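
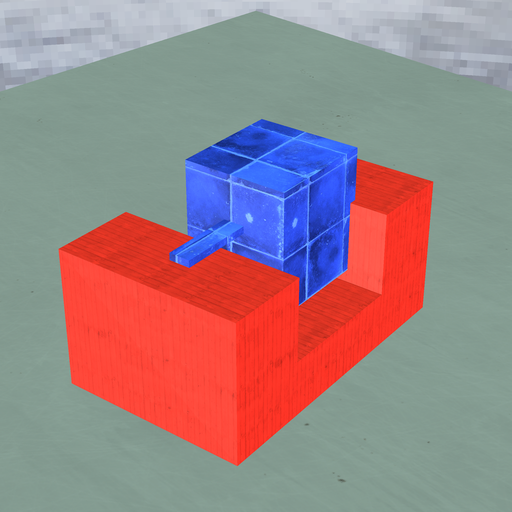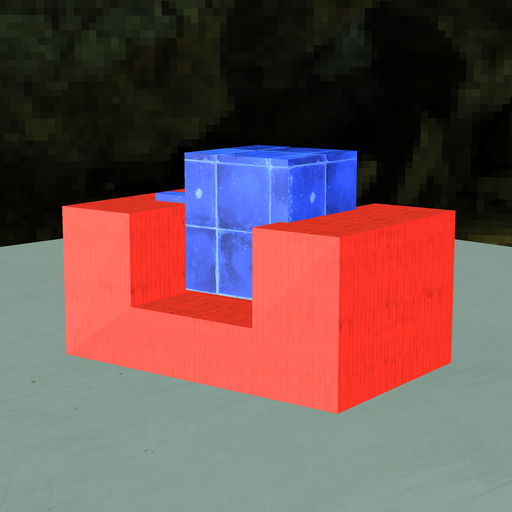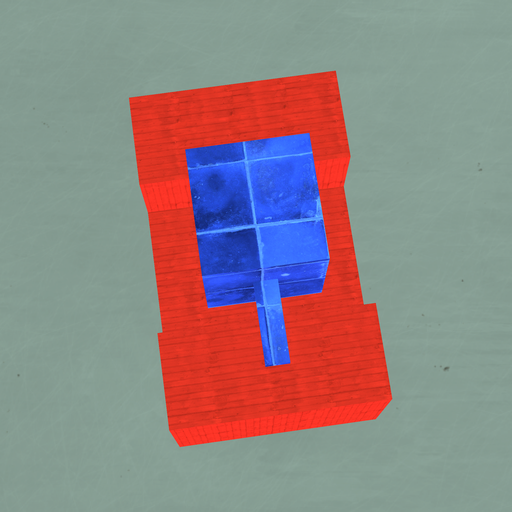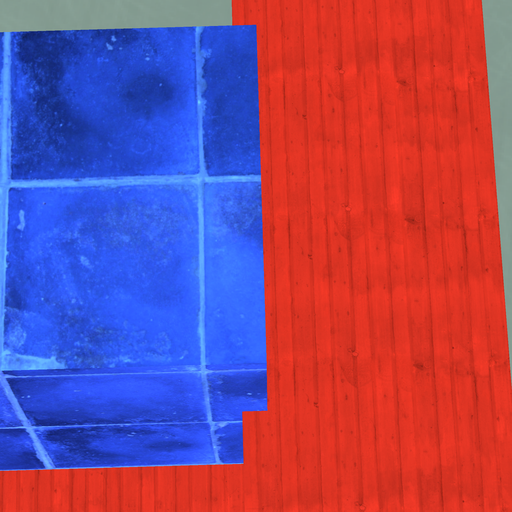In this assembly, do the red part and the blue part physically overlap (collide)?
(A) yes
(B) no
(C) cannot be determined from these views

(A) yes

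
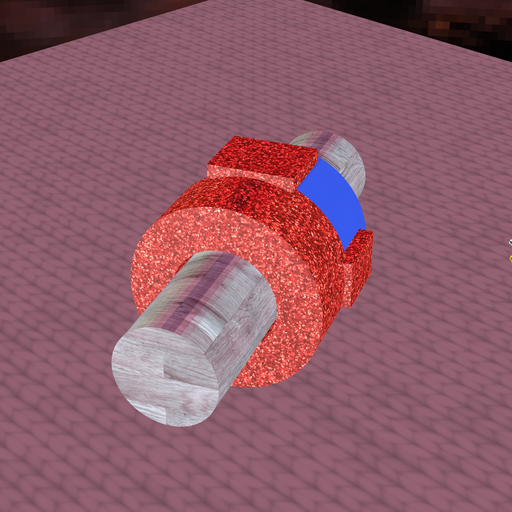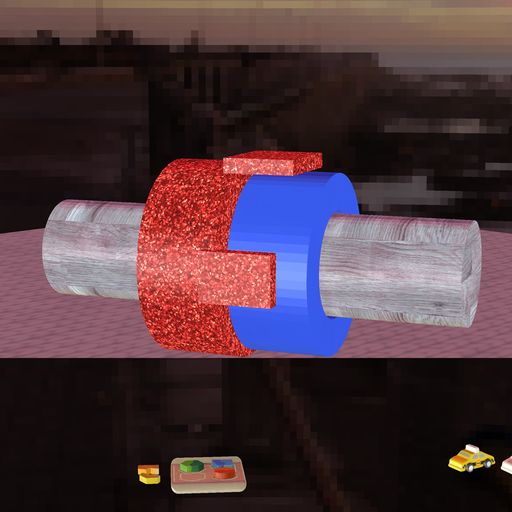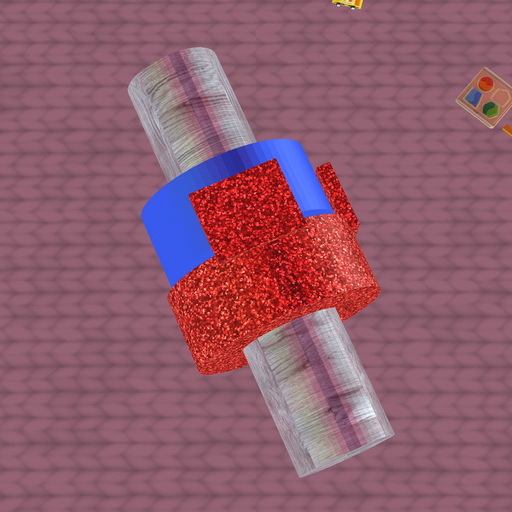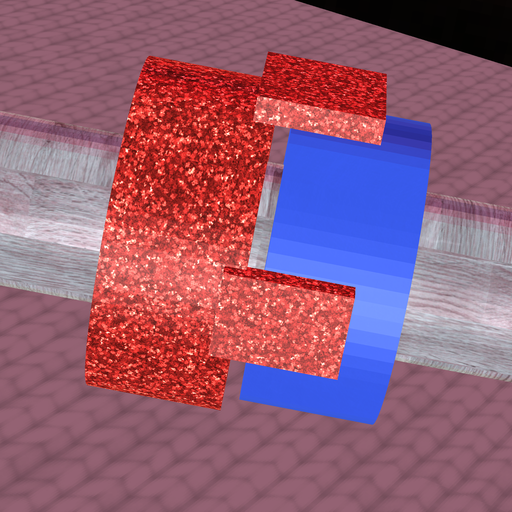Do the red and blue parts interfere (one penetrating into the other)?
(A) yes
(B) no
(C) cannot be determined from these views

(B) no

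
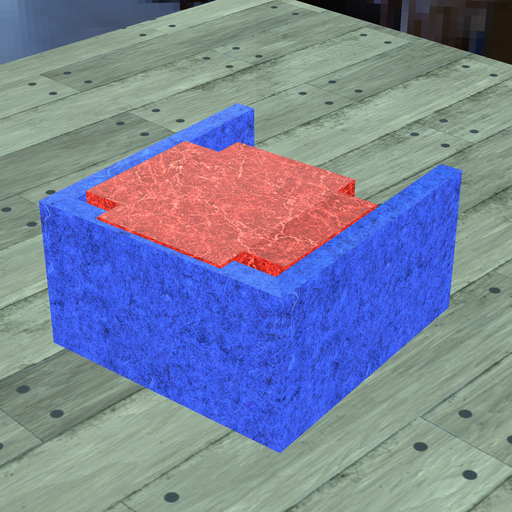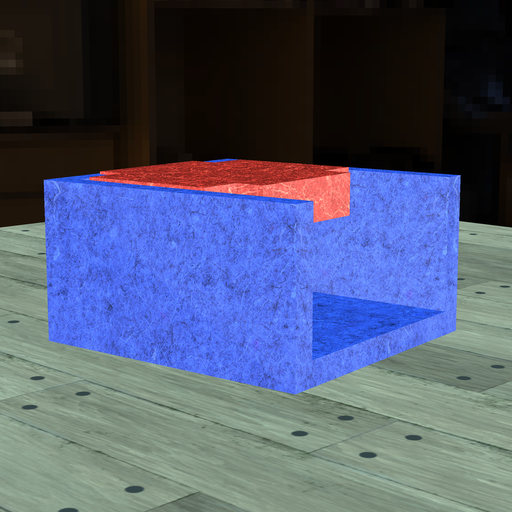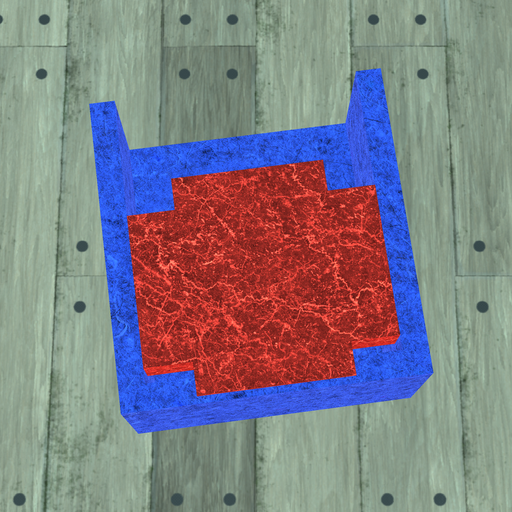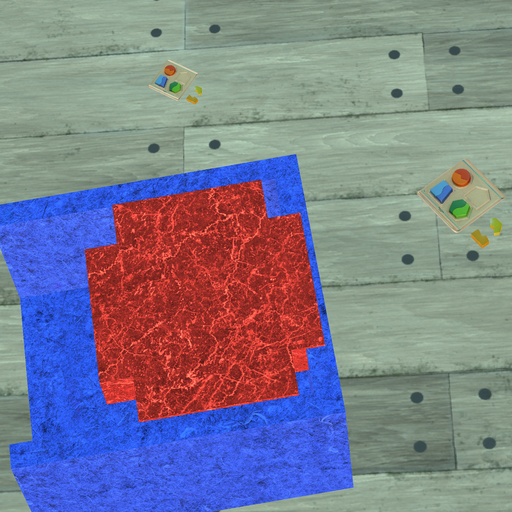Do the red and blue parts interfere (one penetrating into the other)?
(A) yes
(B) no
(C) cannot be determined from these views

(A) yes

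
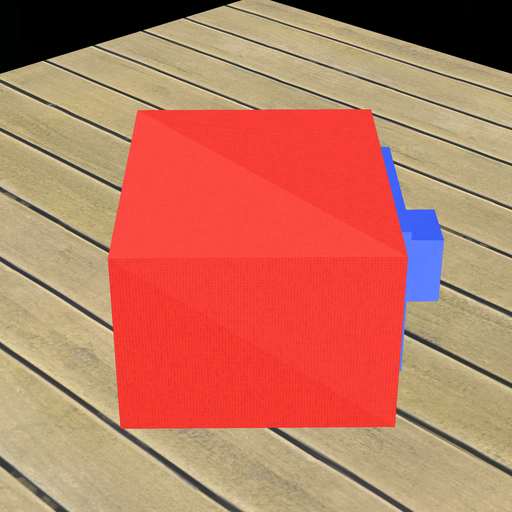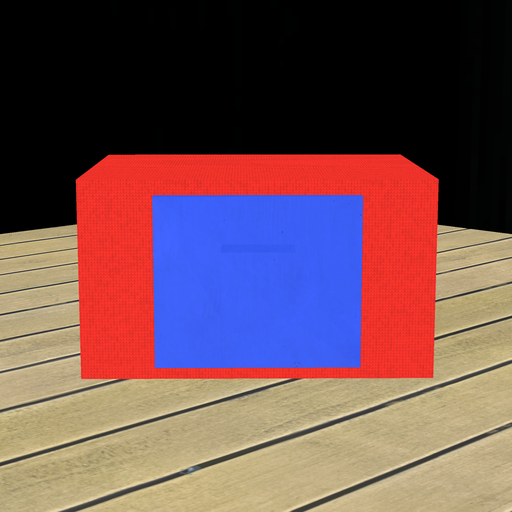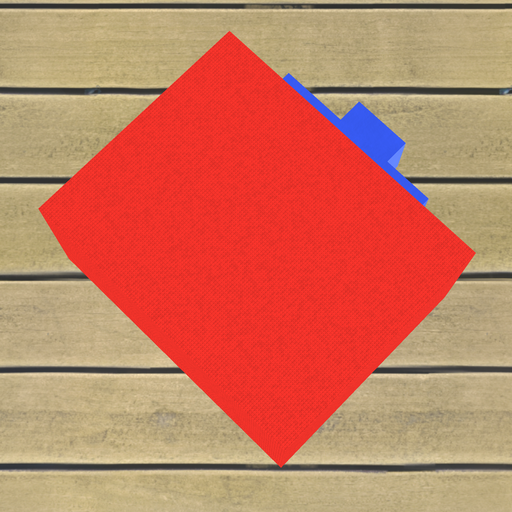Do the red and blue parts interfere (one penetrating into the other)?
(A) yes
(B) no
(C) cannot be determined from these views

(C) cannot be determined from these views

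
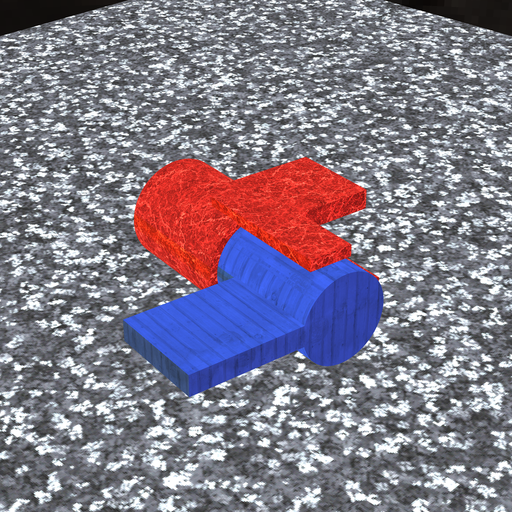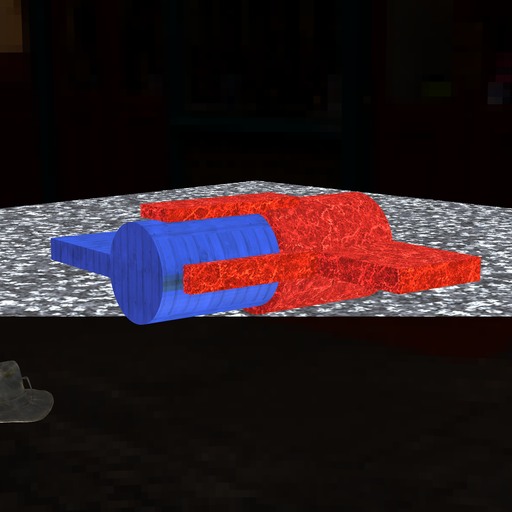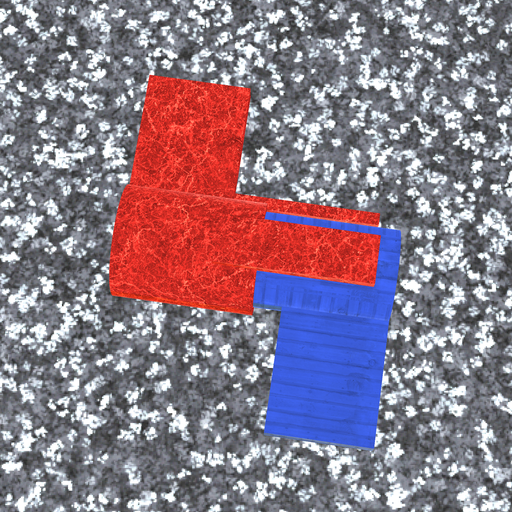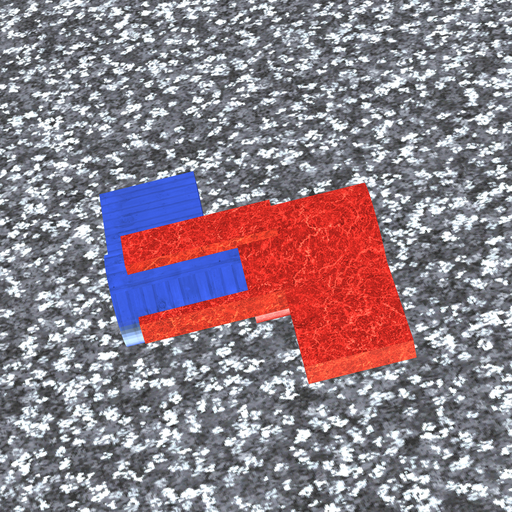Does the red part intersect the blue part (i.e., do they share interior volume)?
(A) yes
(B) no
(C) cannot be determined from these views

(A) yes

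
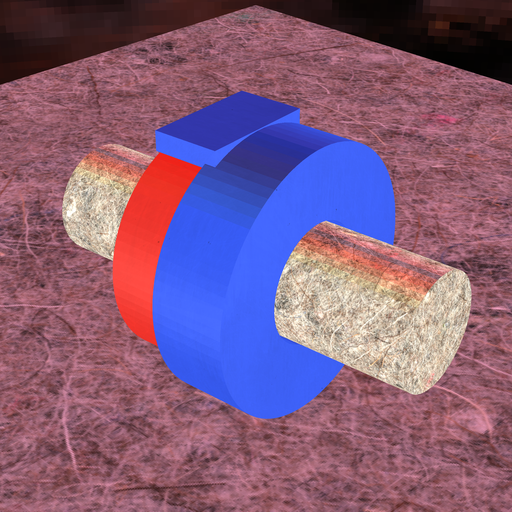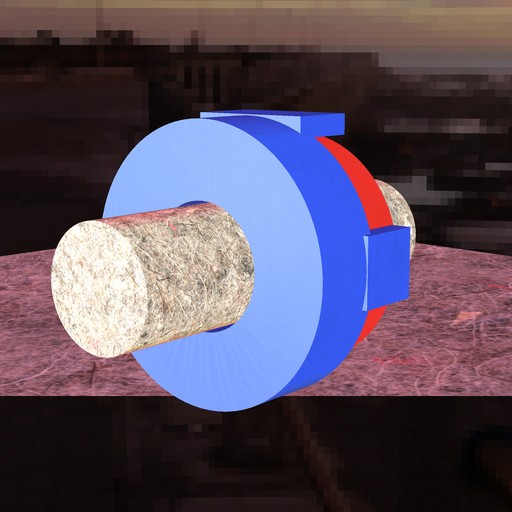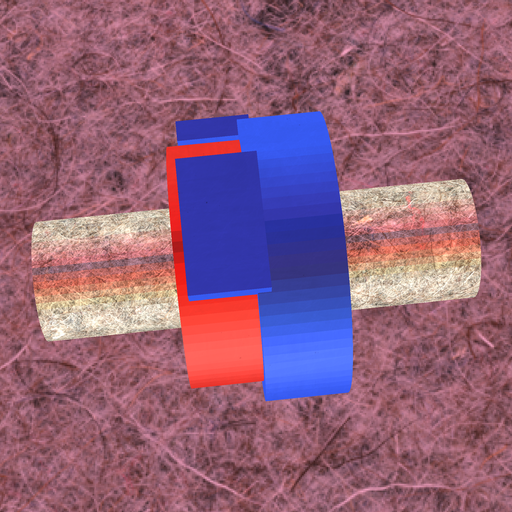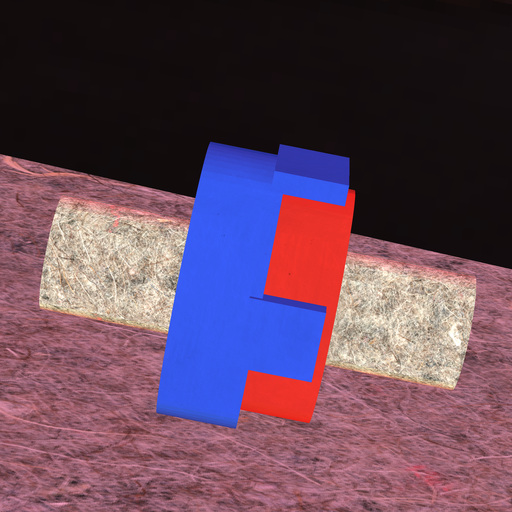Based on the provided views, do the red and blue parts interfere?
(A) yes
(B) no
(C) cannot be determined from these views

(A) yes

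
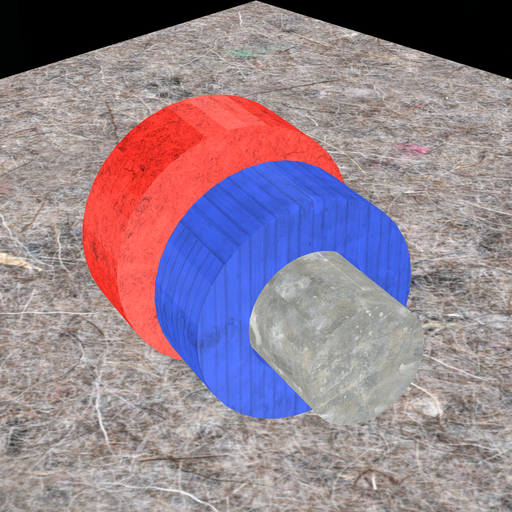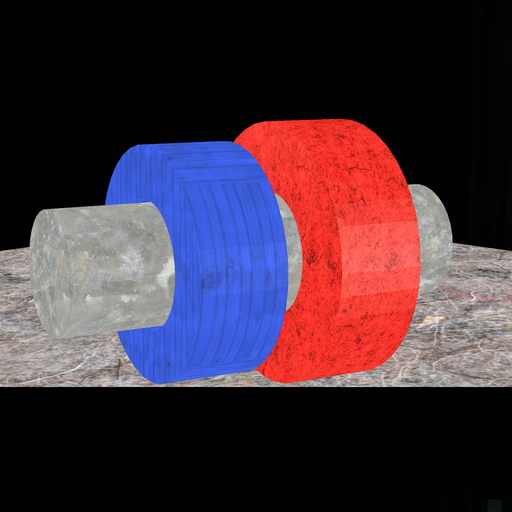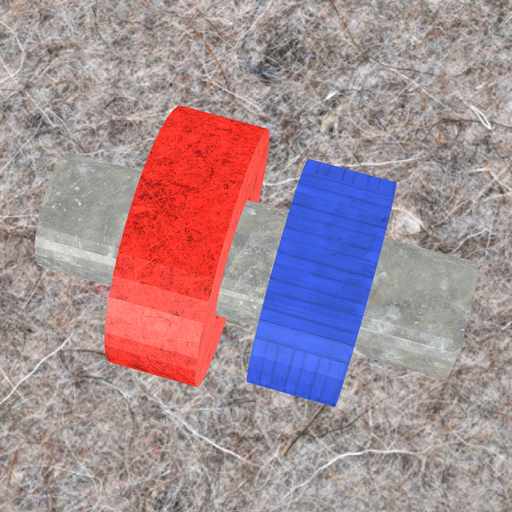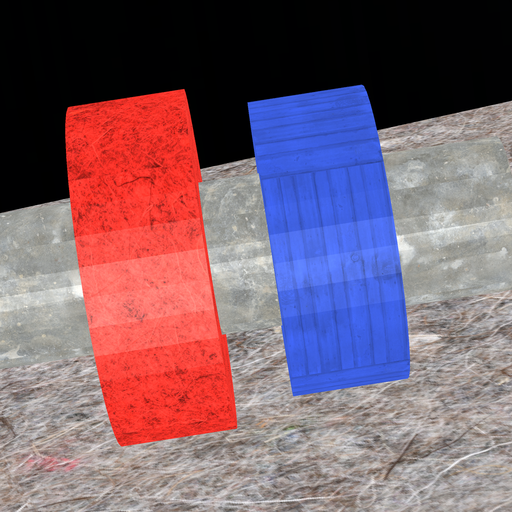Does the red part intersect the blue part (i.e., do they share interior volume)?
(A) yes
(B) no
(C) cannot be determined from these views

(B) no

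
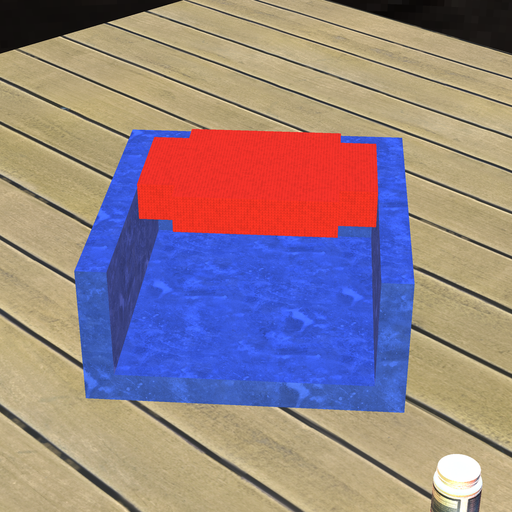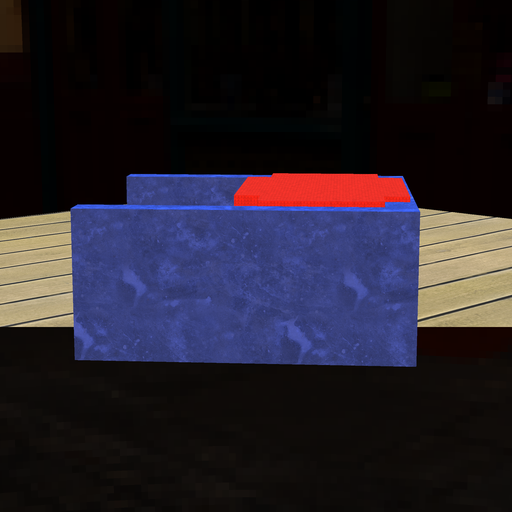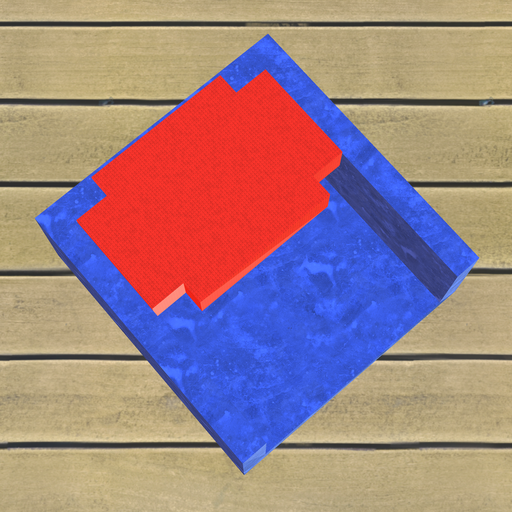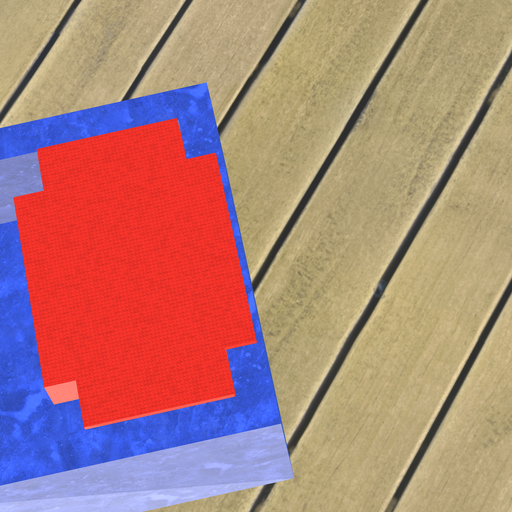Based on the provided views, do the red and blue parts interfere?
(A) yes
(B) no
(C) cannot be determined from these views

(A) yes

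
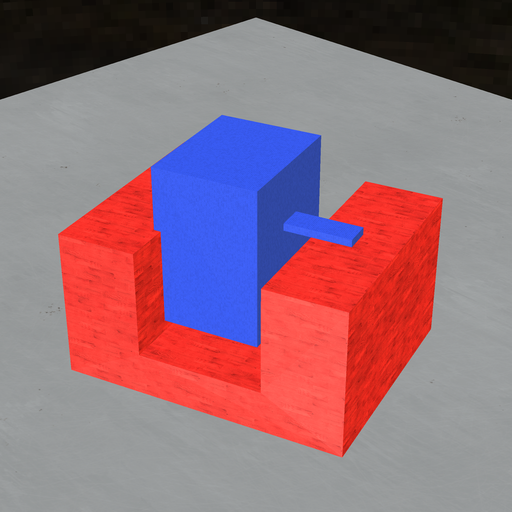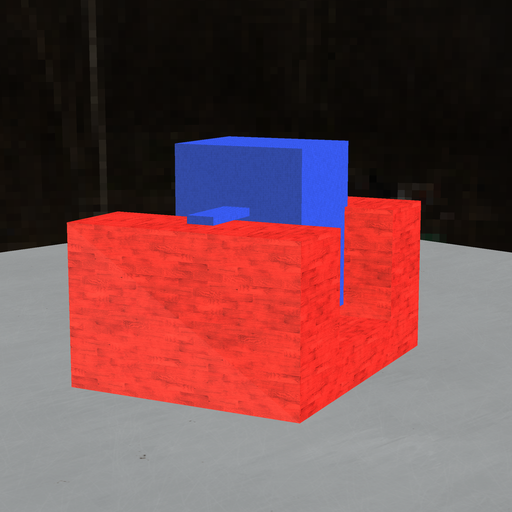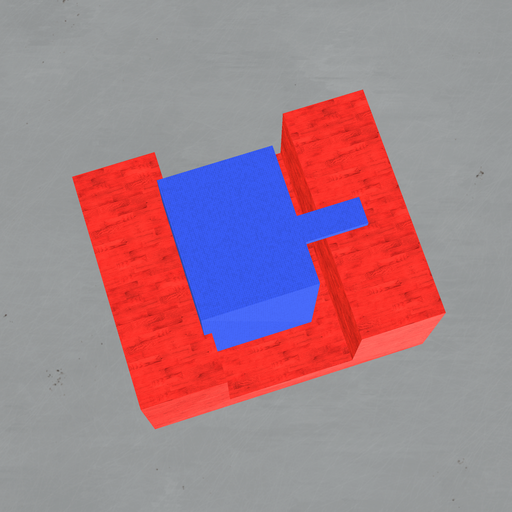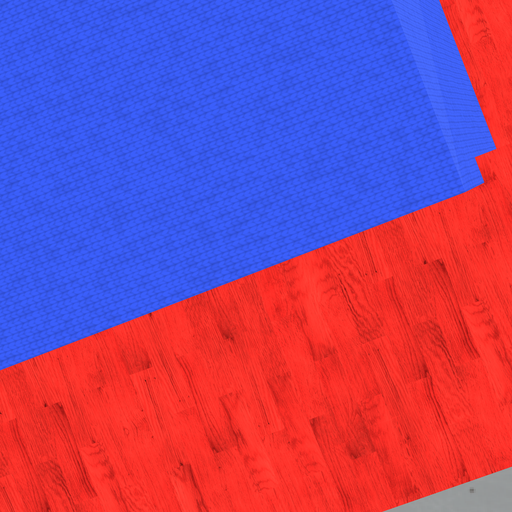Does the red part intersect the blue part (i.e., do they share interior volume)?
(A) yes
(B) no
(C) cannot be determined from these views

(A) yes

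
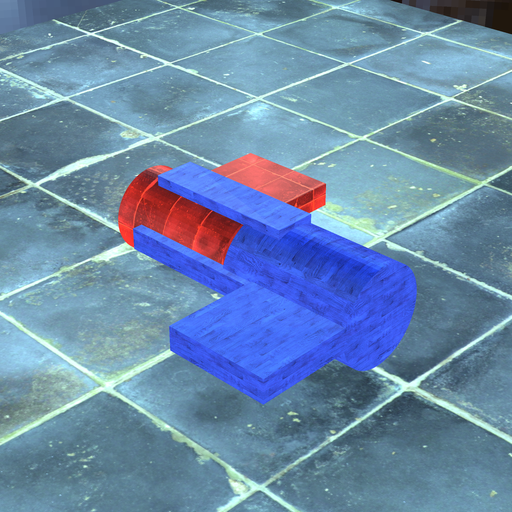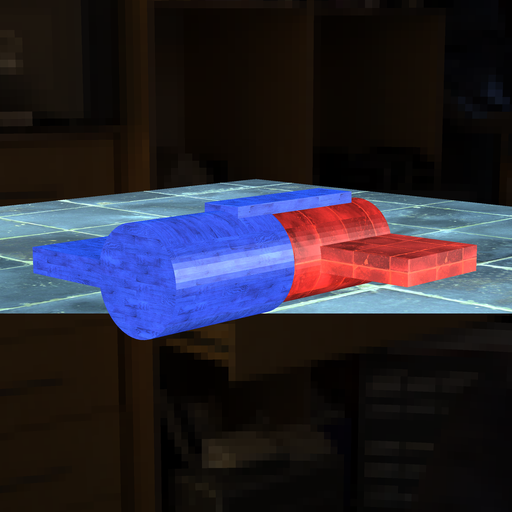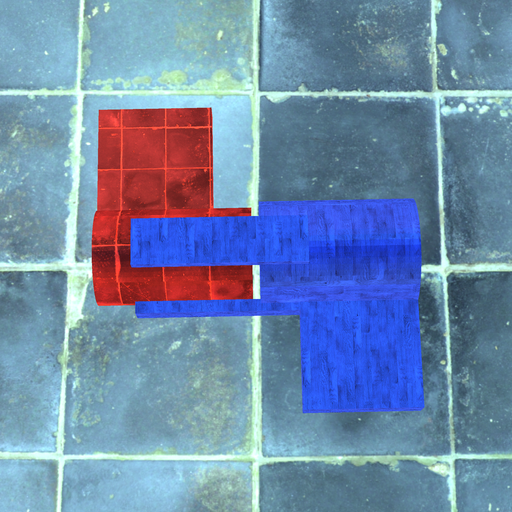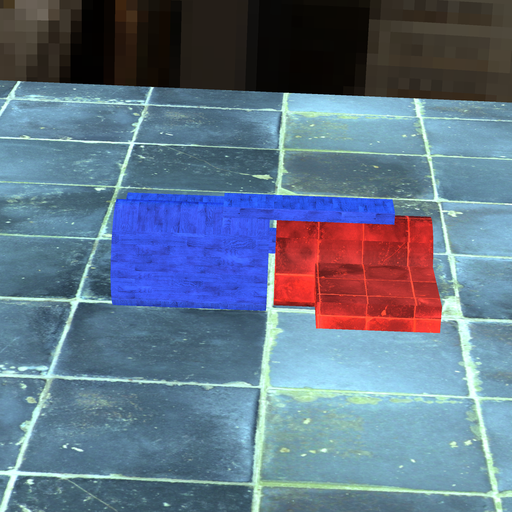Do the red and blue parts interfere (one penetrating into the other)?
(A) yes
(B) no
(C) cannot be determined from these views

(B) no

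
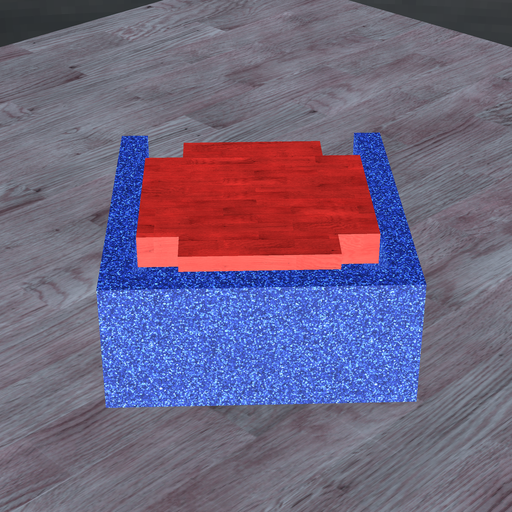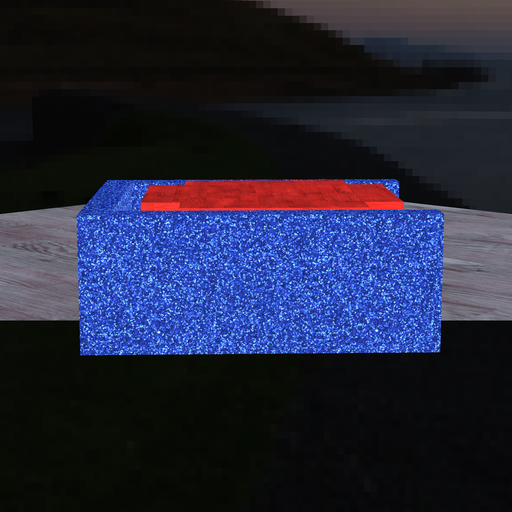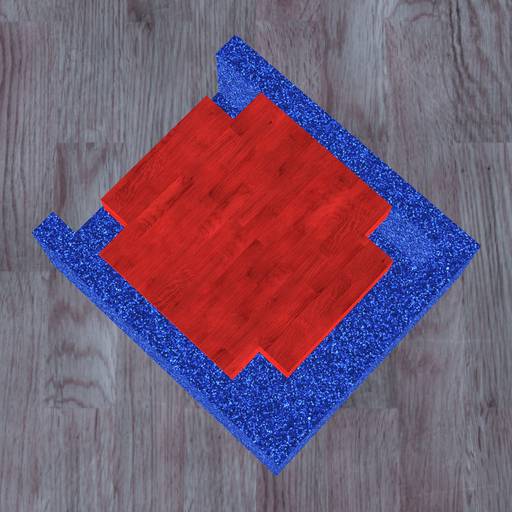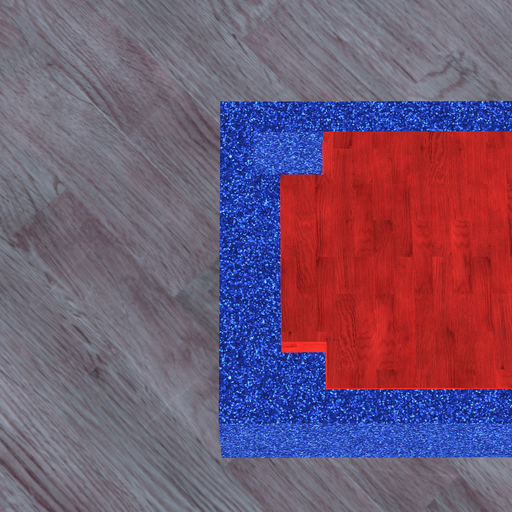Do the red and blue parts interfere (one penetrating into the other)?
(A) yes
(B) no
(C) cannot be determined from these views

(B) no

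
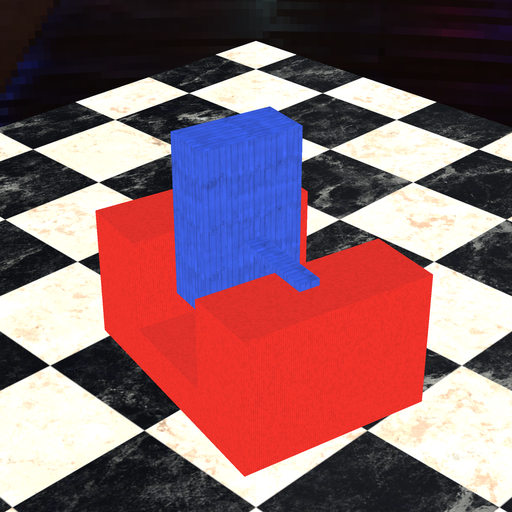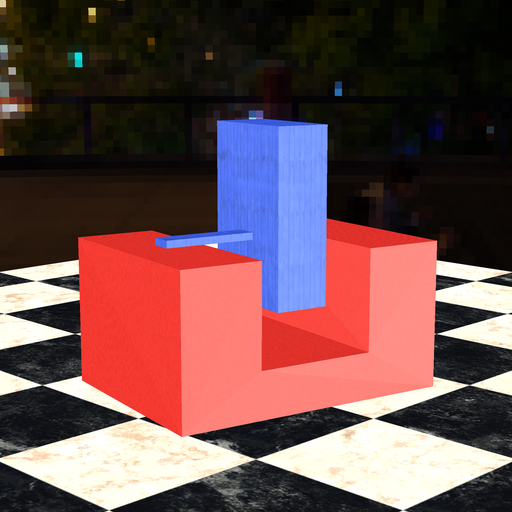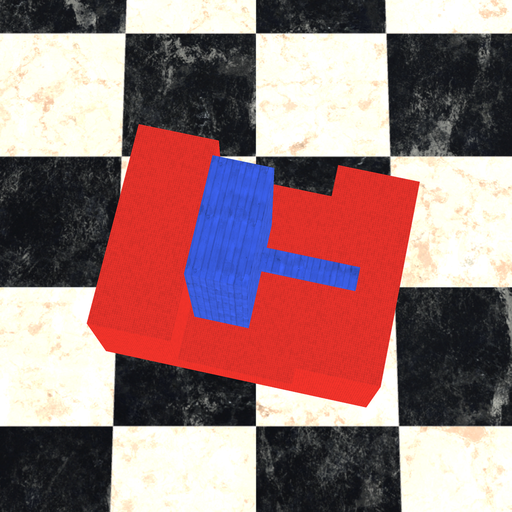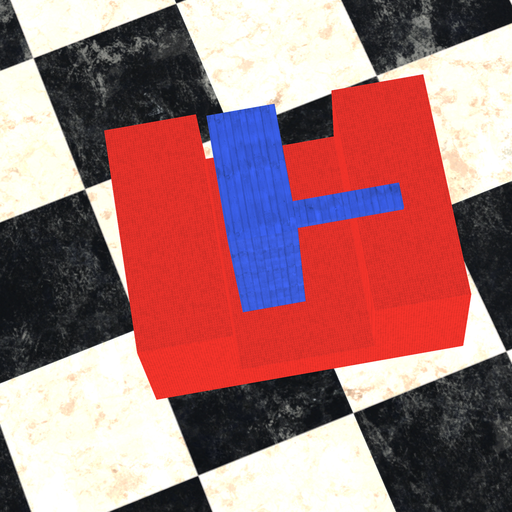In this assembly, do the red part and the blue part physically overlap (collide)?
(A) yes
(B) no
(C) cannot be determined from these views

(B) no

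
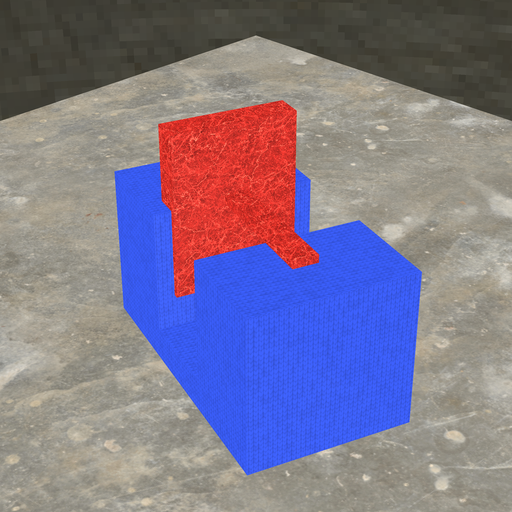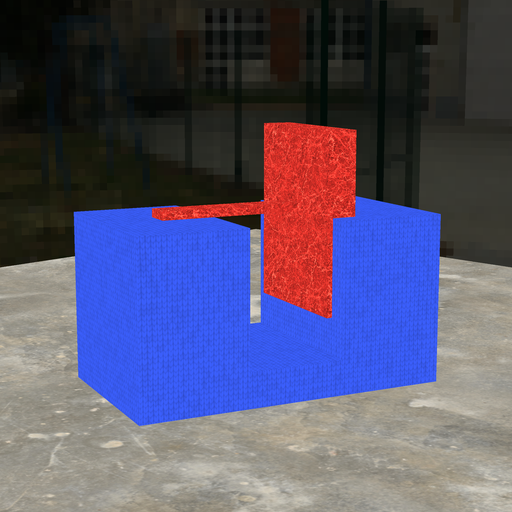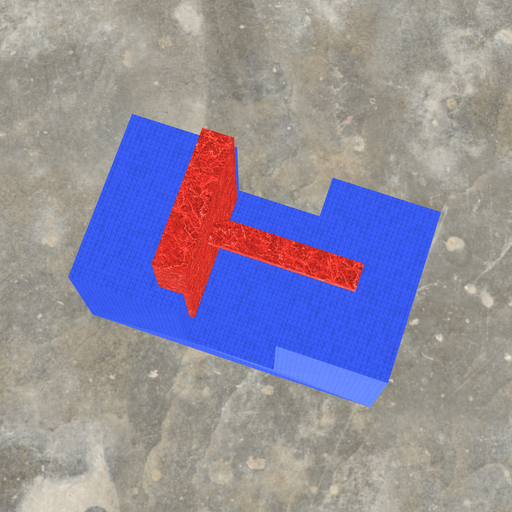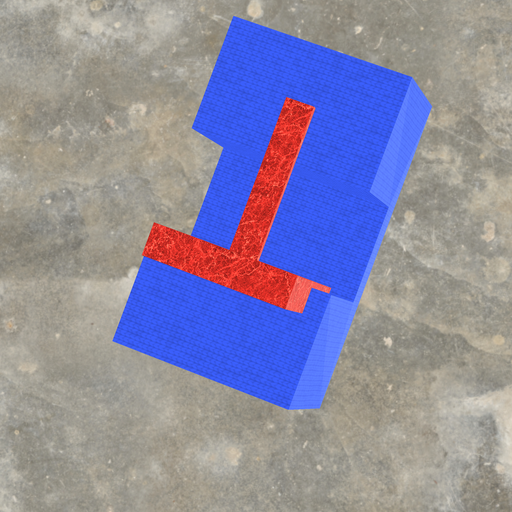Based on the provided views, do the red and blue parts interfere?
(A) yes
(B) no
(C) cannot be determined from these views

(A) yes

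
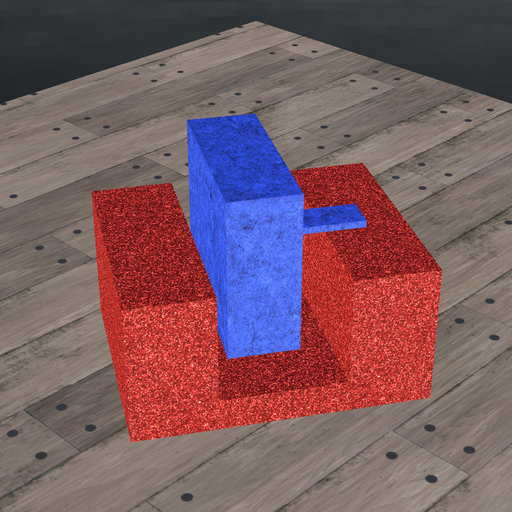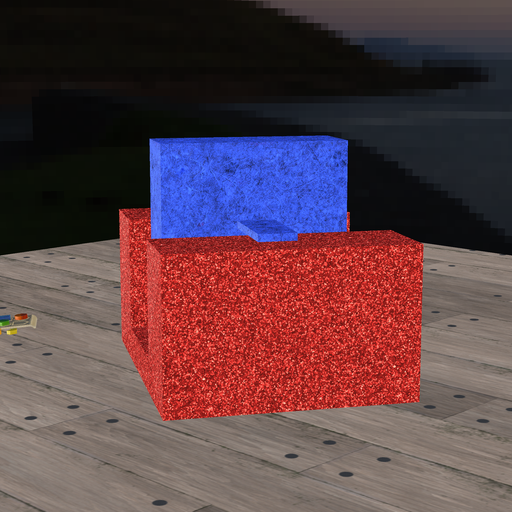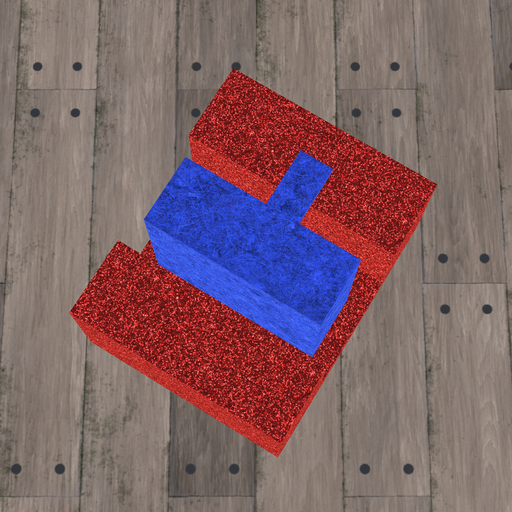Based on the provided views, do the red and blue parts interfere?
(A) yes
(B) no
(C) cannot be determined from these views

(B) no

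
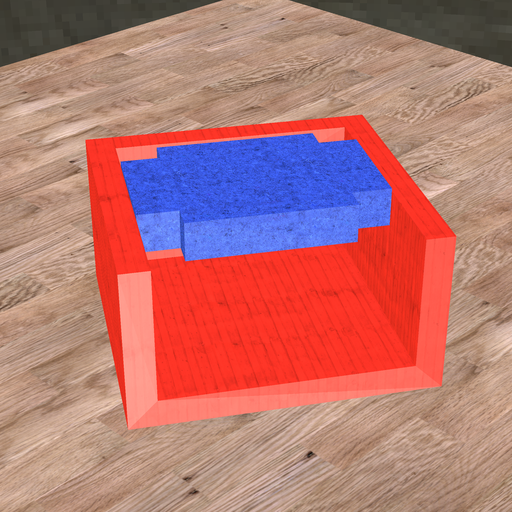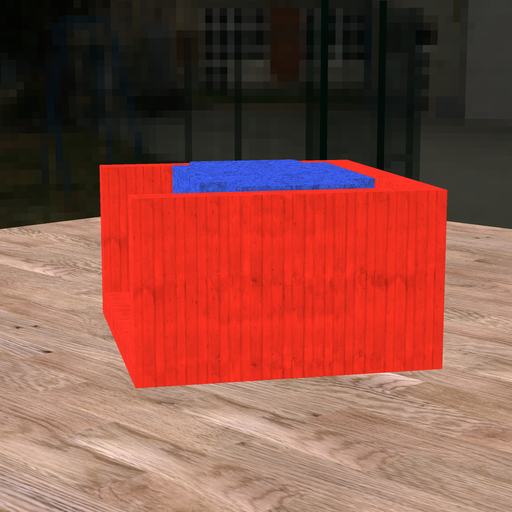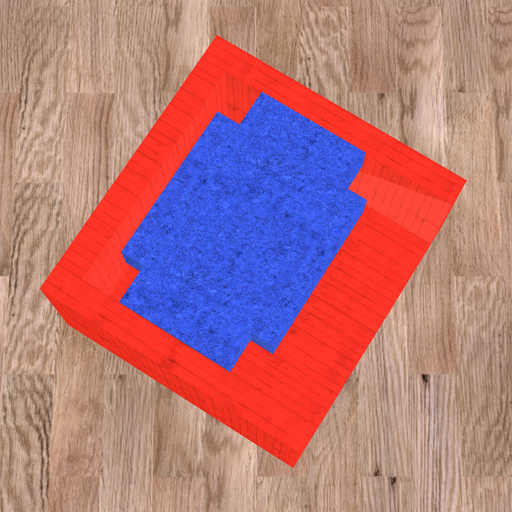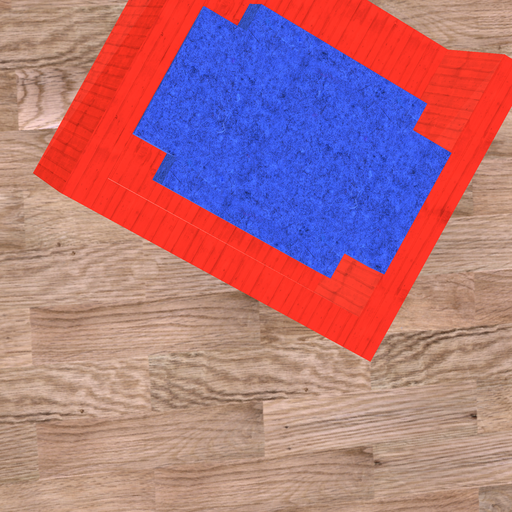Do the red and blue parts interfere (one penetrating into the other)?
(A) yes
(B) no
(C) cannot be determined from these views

(B) no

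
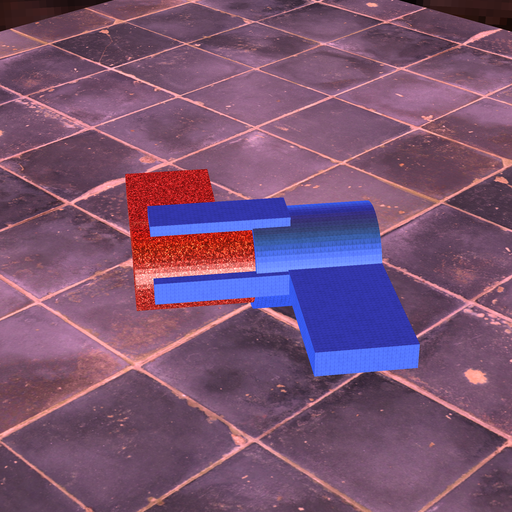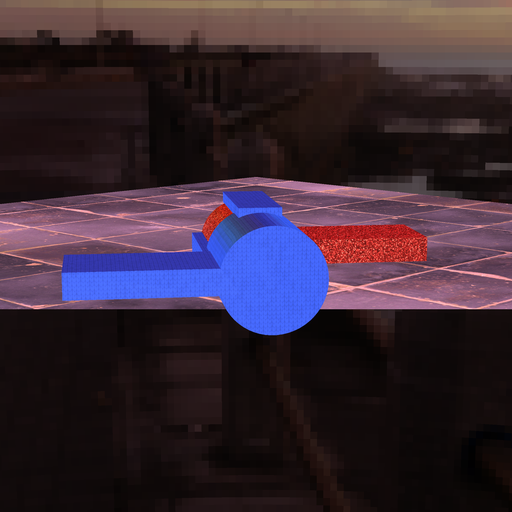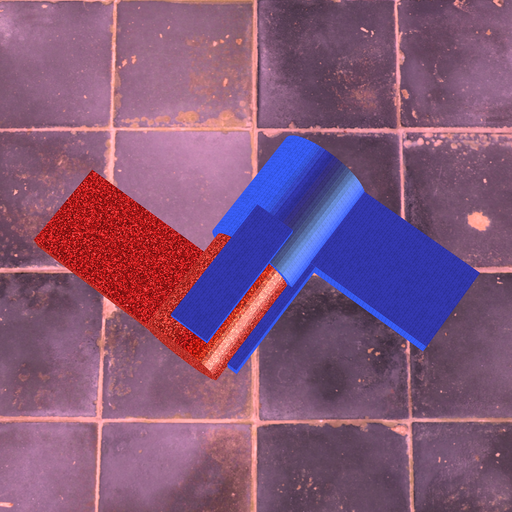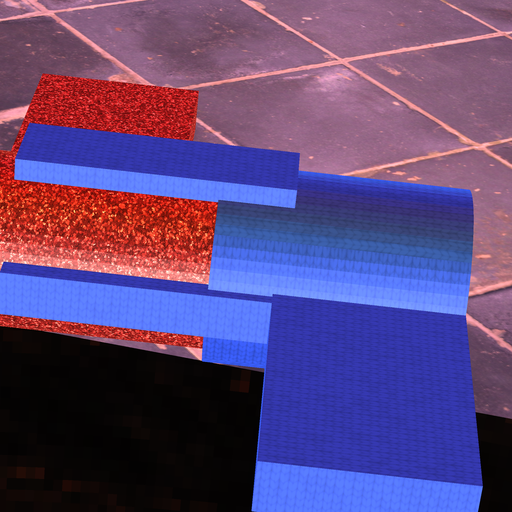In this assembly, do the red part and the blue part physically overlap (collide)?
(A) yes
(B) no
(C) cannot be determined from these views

(A) yes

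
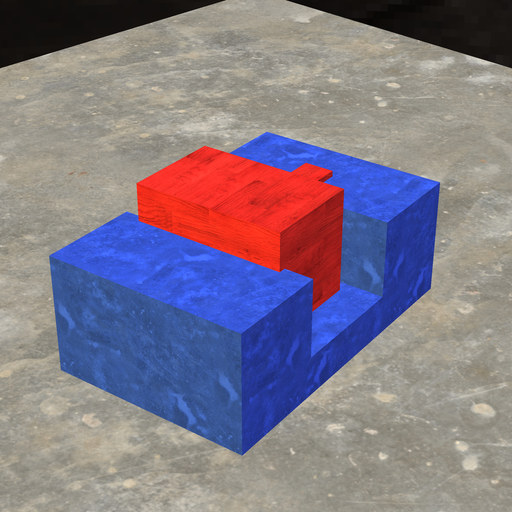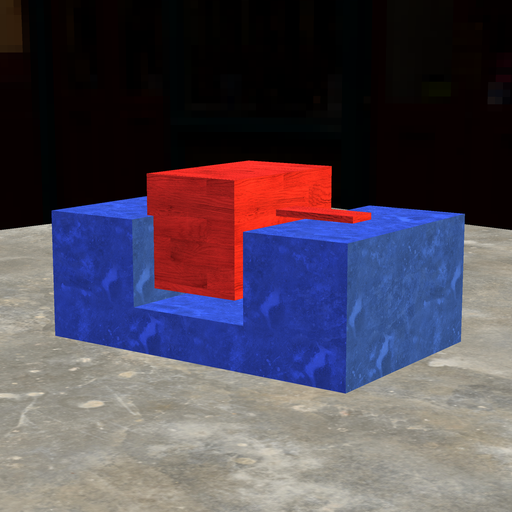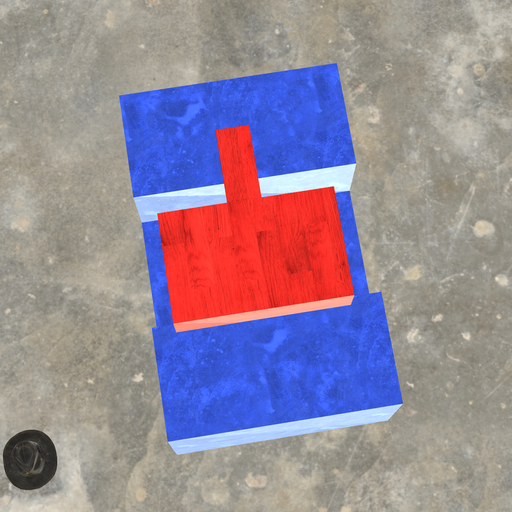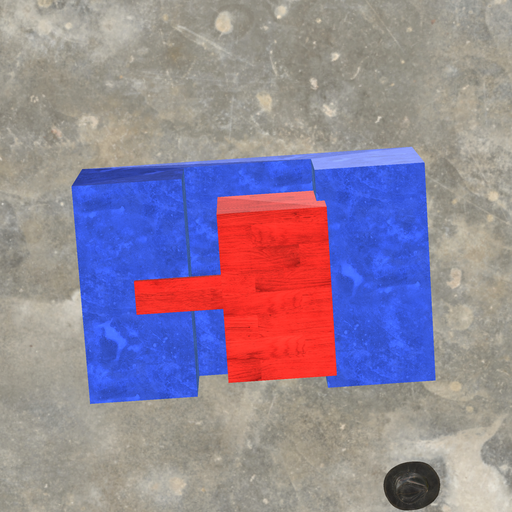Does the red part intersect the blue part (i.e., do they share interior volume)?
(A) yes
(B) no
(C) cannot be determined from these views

(A) yes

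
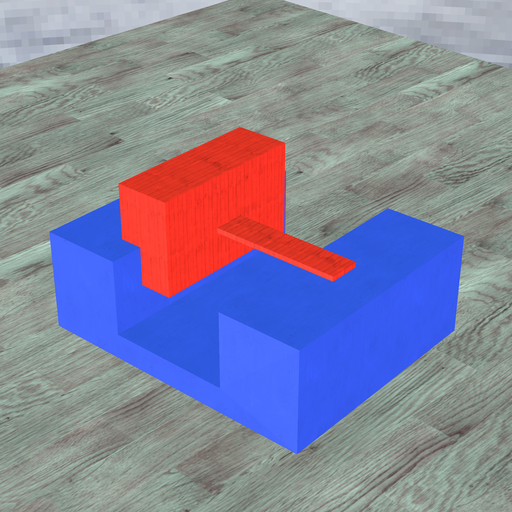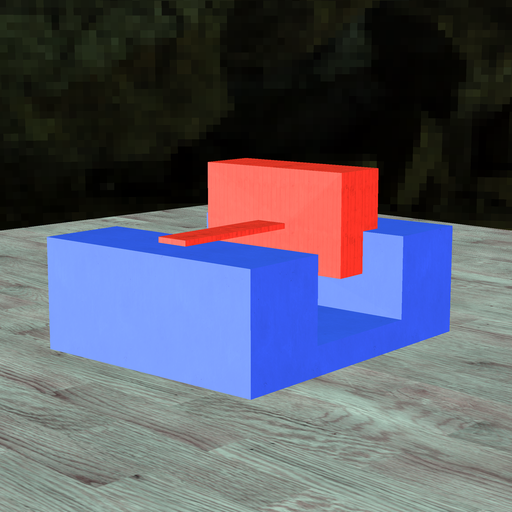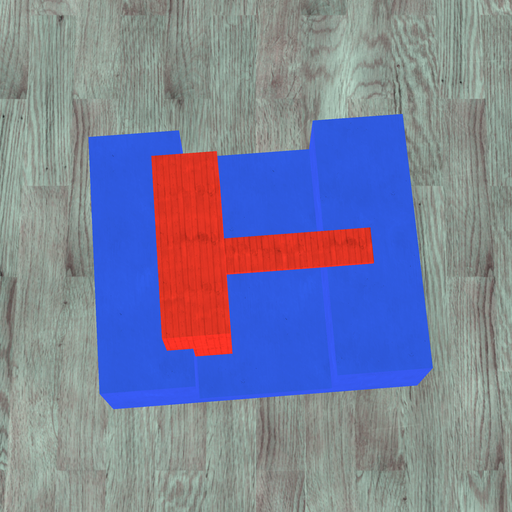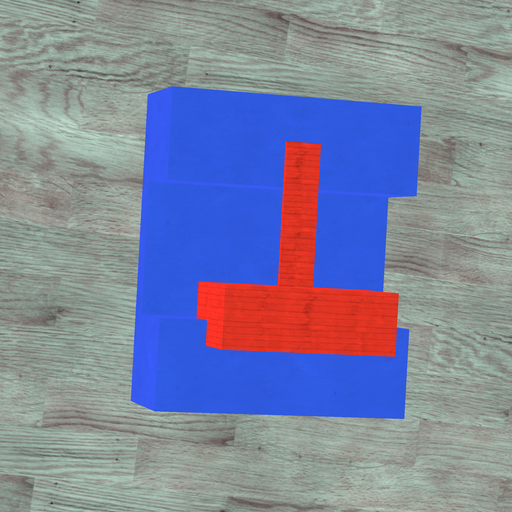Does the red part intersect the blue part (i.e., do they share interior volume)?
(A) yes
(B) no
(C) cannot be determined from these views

(A) yes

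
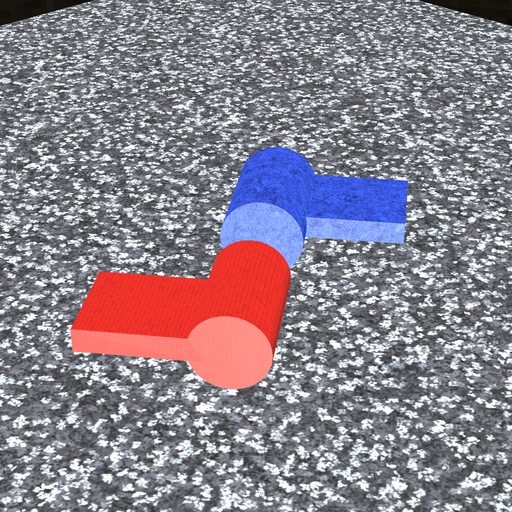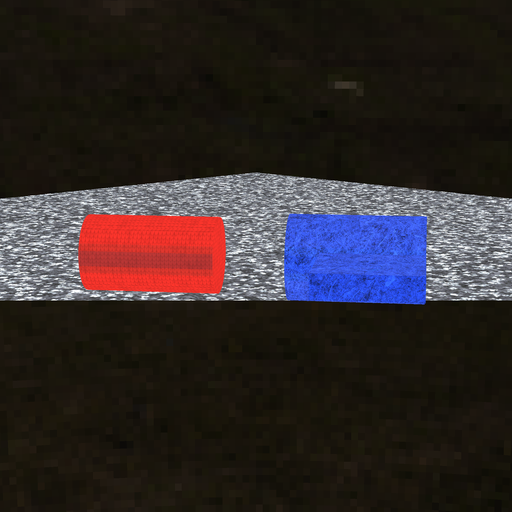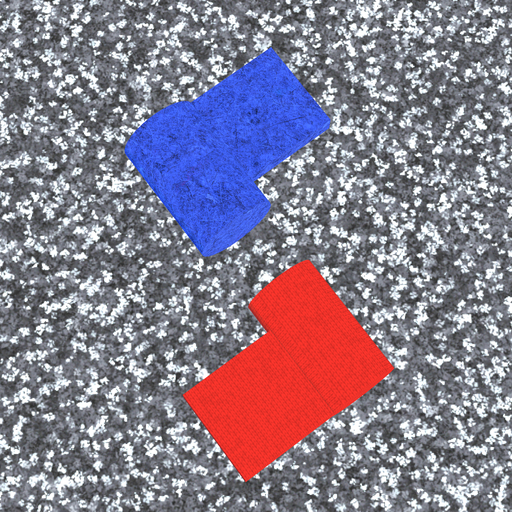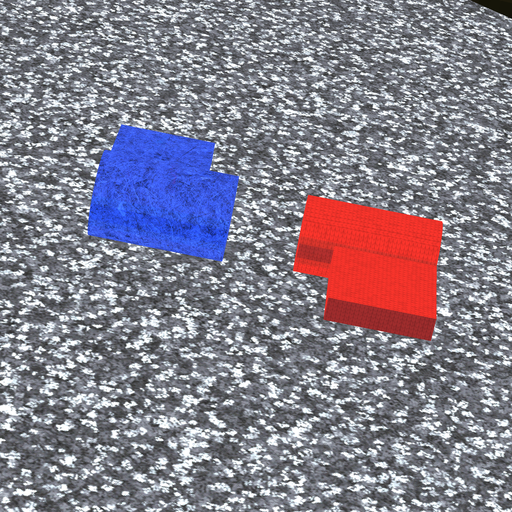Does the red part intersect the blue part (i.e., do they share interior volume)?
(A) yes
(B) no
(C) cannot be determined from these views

(B) no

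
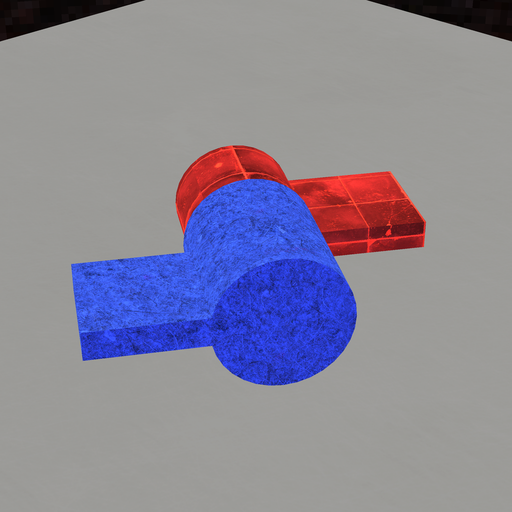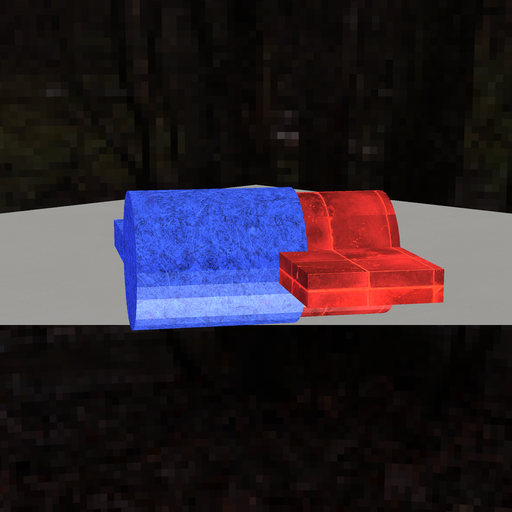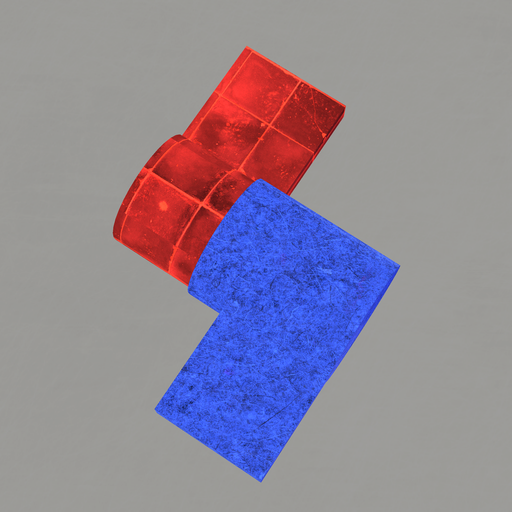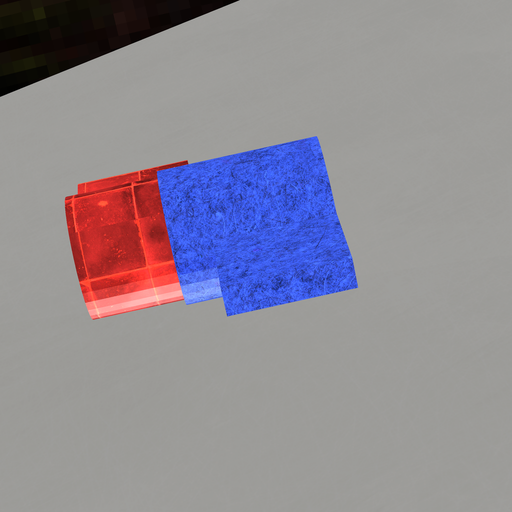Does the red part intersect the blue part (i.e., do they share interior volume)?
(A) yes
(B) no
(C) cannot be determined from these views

(A) yes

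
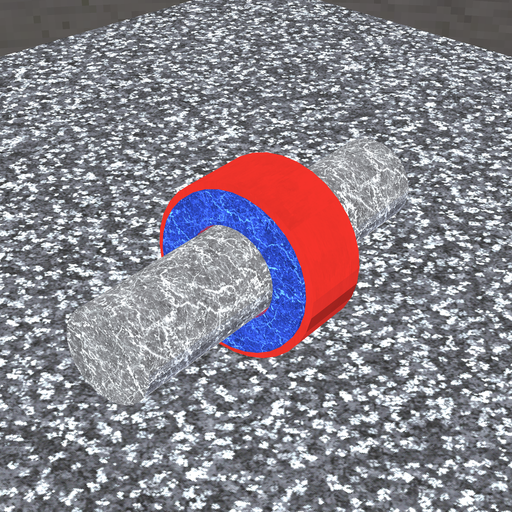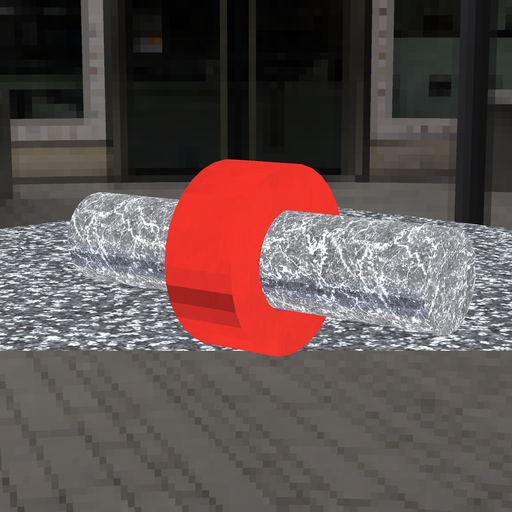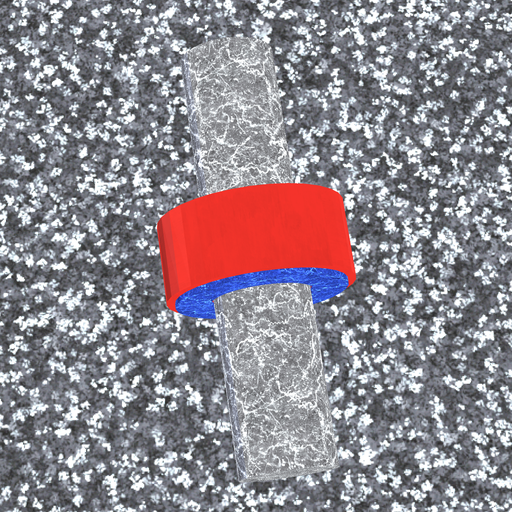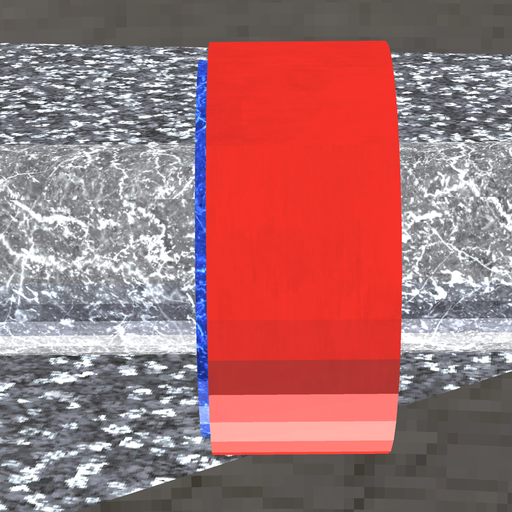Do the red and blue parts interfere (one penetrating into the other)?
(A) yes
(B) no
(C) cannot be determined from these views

(A) yes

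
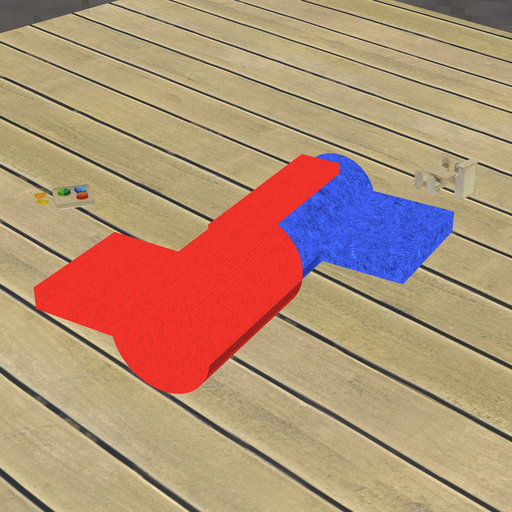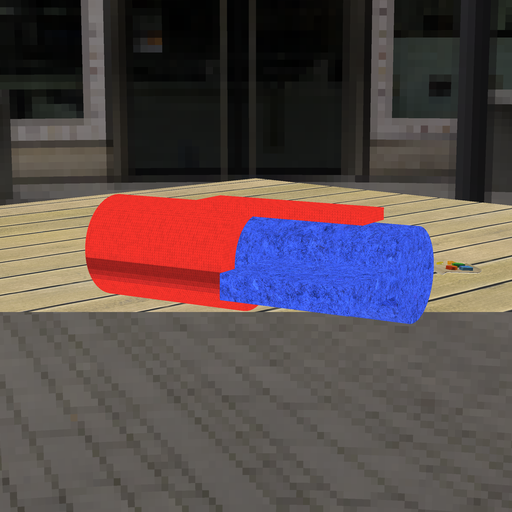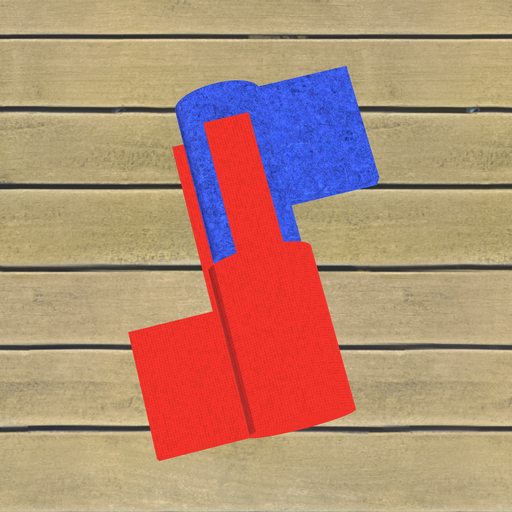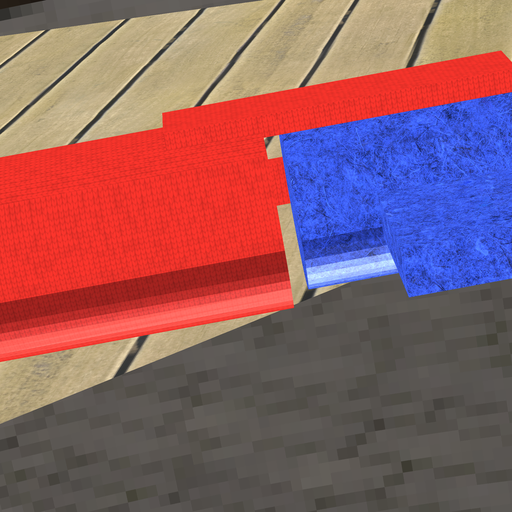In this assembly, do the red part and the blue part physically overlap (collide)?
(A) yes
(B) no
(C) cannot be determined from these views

(B) no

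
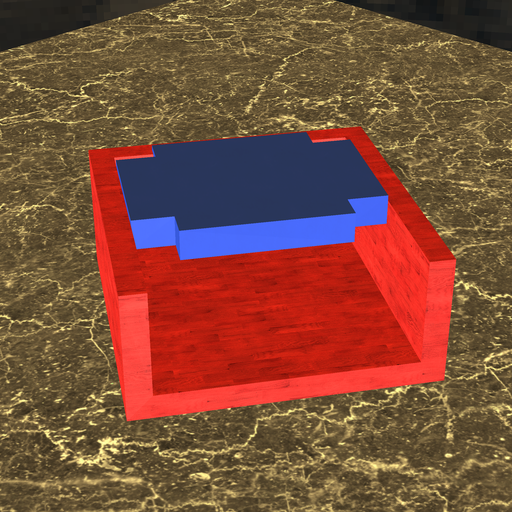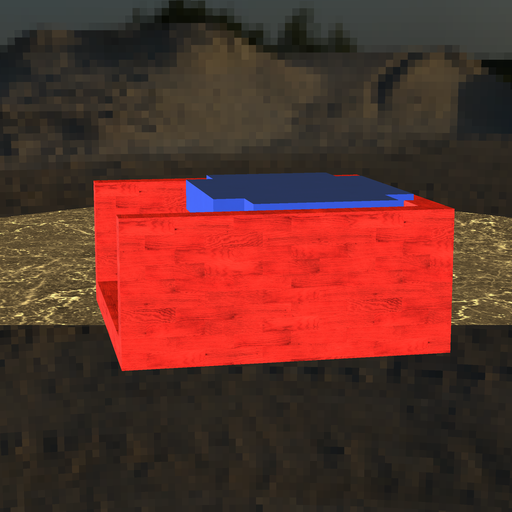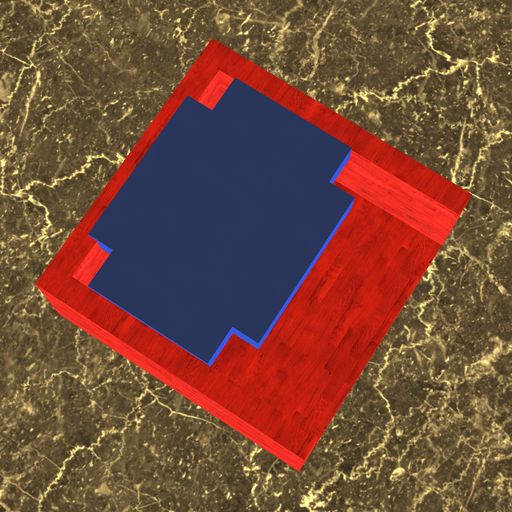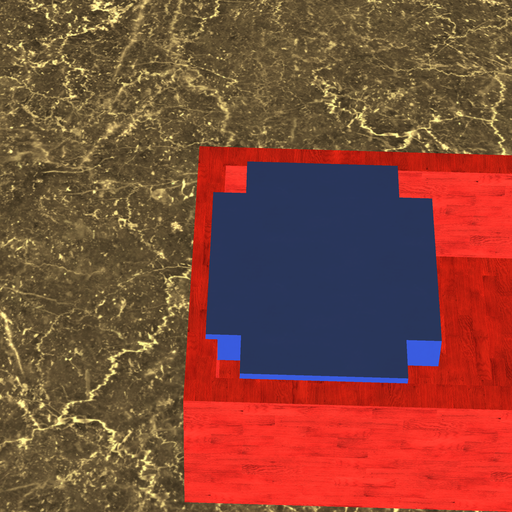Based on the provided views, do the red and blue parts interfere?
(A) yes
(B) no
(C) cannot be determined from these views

(A) yes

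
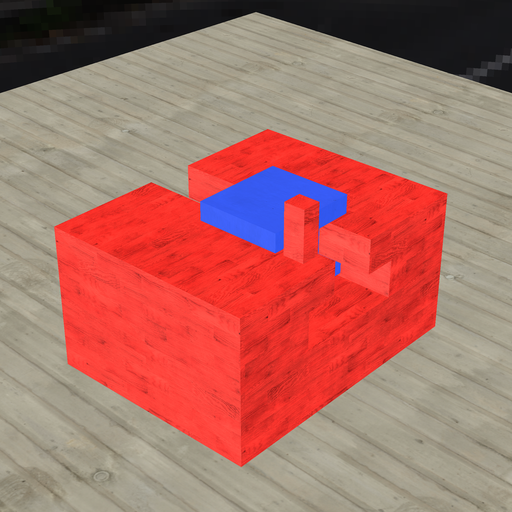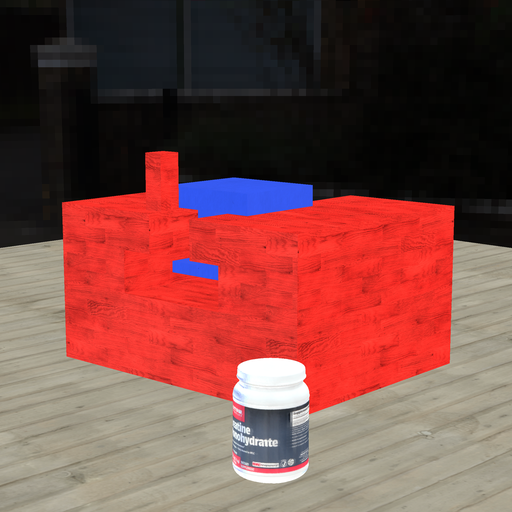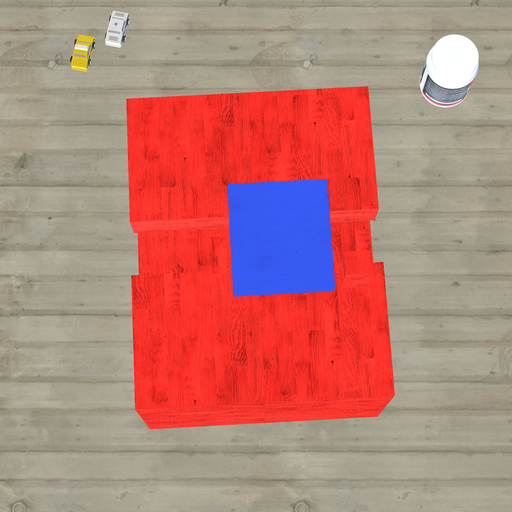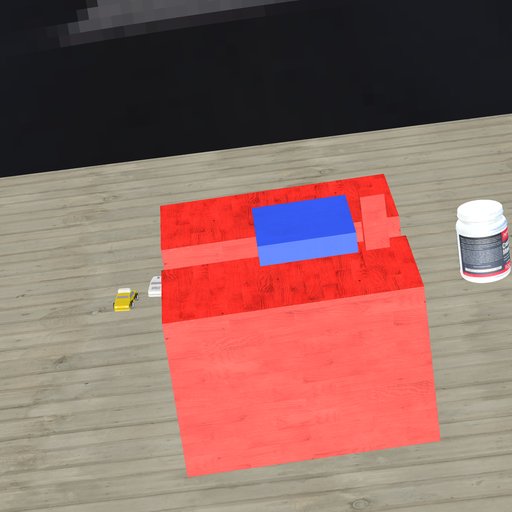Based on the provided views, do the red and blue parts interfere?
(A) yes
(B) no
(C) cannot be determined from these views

(B) no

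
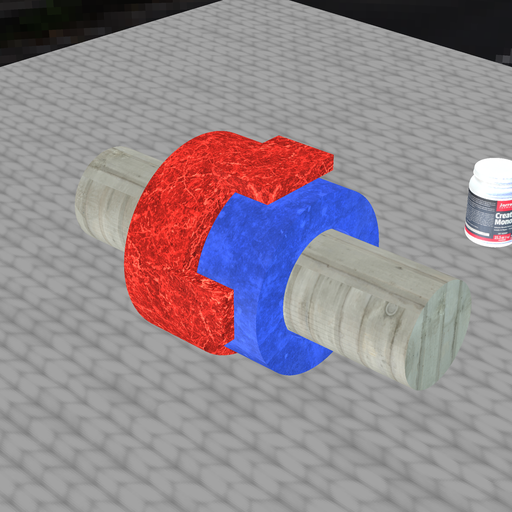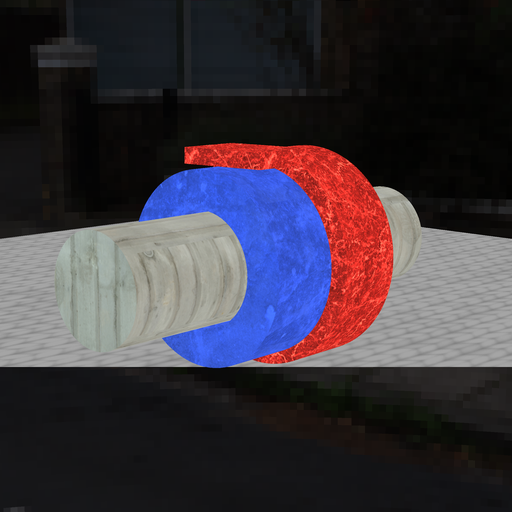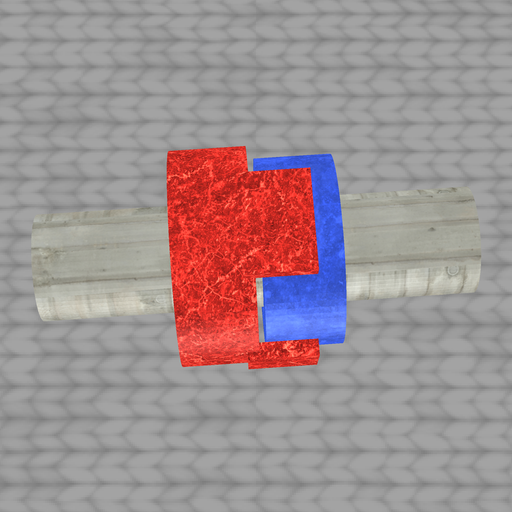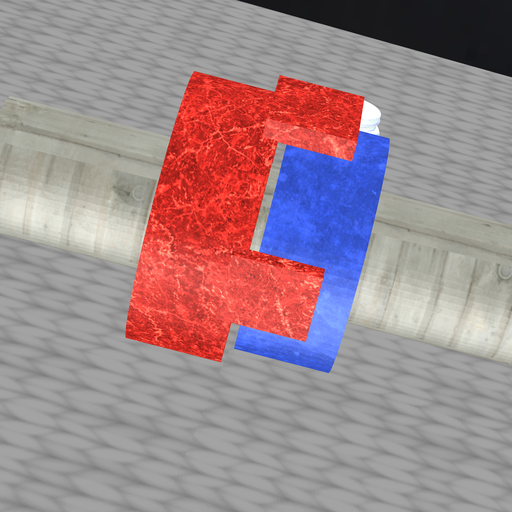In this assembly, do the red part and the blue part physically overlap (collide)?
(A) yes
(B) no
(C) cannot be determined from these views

(B) no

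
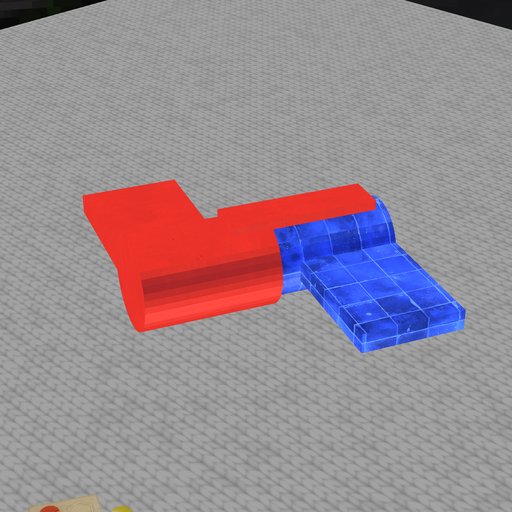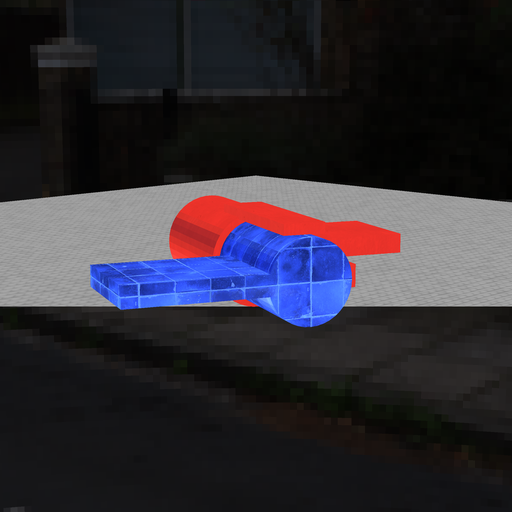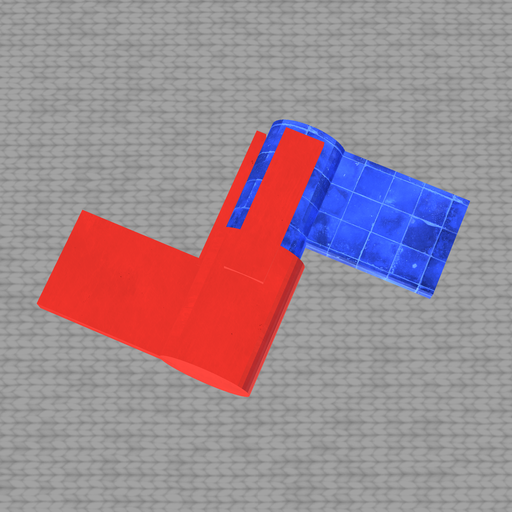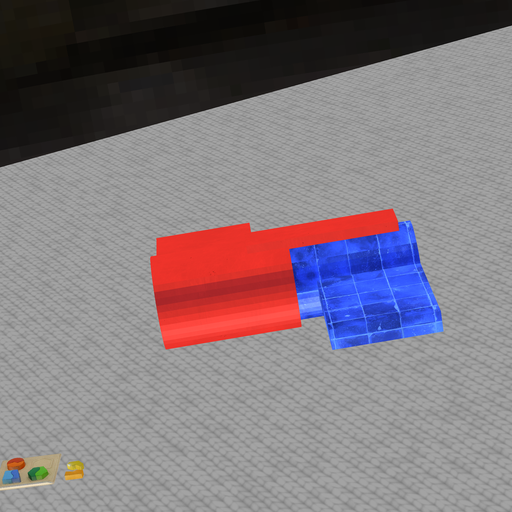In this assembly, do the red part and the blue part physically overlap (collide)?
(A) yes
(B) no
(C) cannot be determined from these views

(A) yes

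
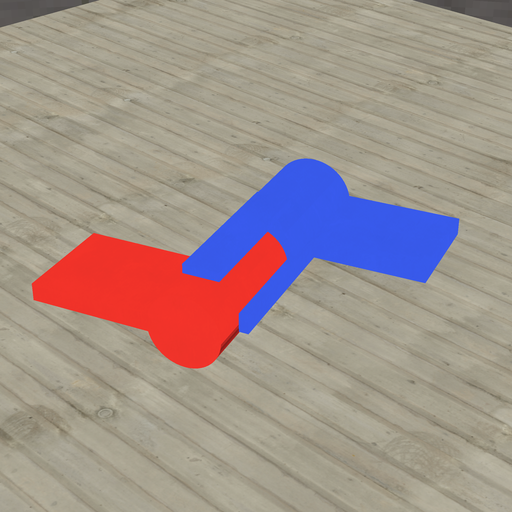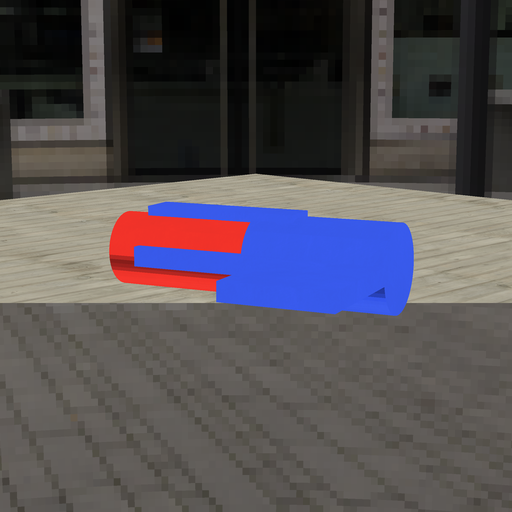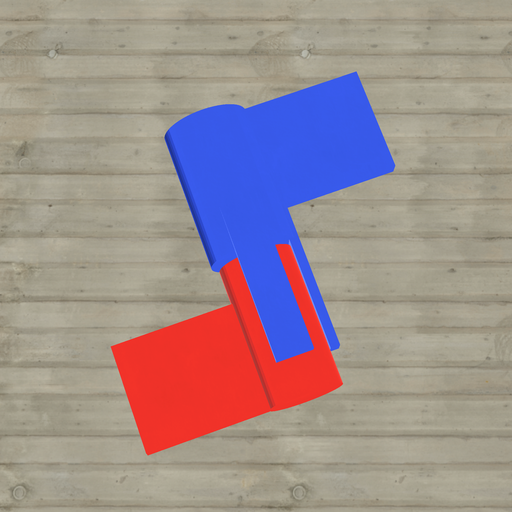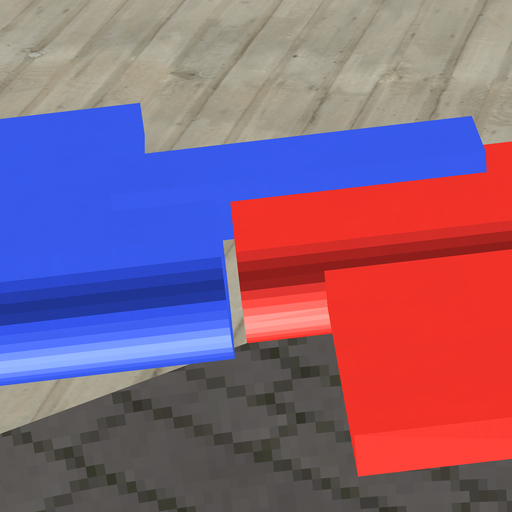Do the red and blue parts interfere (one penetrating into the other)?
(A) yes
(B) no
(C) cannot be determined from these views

(B) no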